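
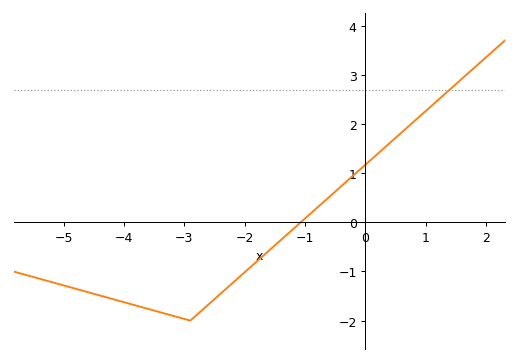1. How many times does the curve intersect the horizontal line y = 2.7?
1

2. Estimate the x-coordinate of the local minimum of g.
-2.8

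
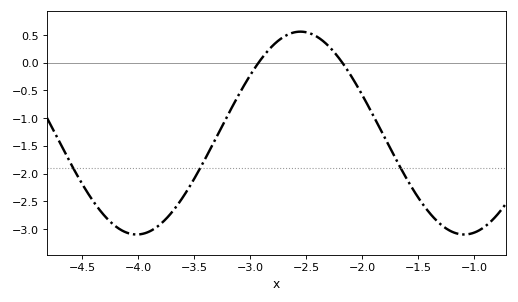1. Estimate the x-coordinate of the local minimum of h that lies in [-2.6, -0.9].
-1.1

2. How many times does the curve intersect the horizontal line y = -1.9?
3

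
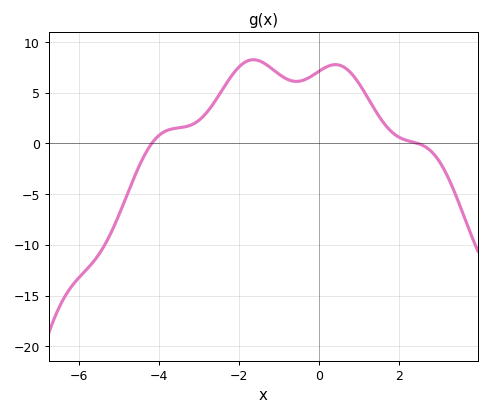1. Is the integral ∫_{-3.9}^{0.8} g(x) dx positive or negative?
positive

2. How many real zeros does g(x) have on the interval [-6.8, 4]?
2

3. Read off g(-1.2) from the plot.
7.42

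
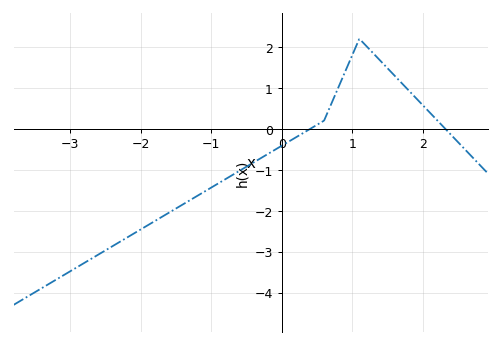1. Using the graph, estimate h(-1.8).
-2.25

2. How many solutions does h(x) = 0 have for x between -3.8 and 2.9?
2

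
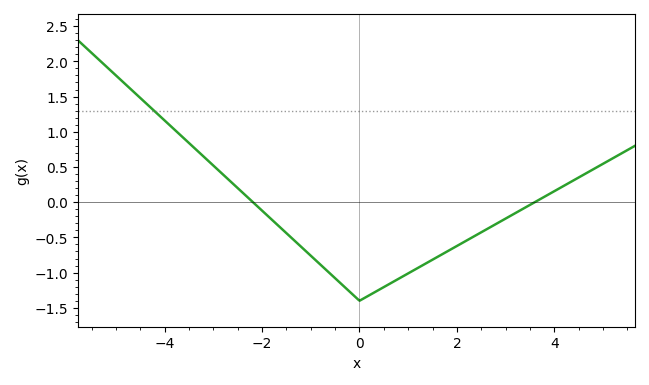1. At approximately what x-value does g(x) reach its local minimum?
0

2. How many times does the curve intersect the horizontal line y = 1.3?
1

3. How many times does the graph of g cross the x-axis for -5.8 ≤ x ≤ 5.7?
2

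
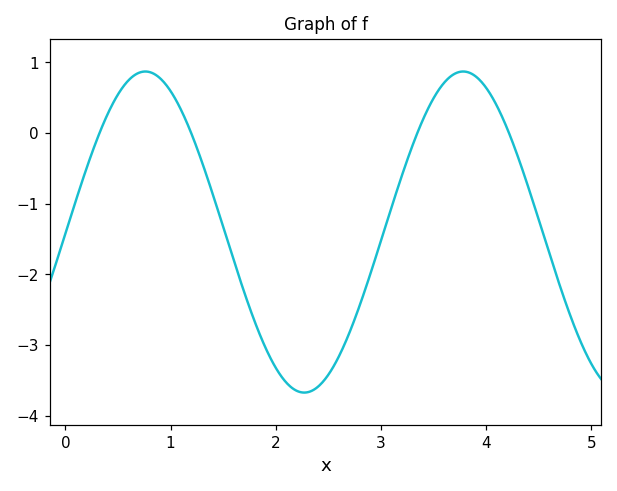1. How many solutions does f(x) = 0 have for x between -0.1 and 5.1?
4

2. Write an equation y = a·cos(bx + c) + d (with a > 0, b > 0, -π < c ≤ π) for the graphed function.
y = 2.27cos(2.1x - 1.6) - 1.4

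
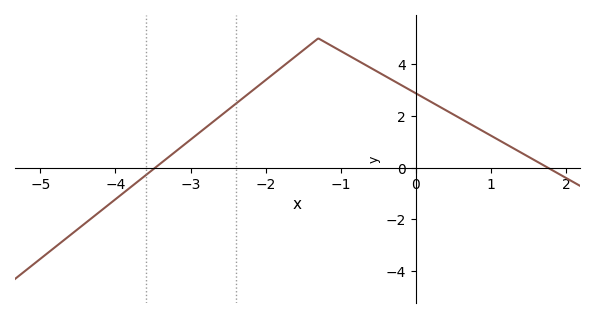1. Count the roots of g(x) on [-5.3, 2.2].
2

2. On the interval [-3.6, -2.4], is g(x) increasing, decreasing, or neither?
increasing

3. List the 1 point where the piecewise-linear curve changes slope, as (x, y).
(-1.3, 5)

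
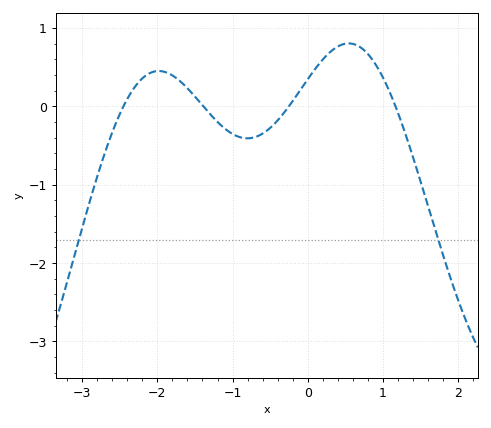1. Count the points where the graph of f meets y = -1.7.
2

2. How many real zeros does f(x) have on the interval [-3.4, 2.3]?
4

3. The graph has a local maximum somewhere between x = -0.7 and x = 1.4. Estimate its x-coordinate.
0.543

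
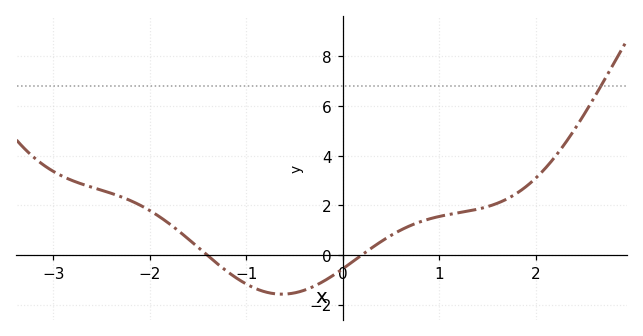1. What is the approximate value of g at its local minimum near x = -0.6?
-1.6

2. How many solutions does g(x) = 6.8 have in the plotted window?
1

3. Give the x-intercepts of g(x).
-1.4, 0.2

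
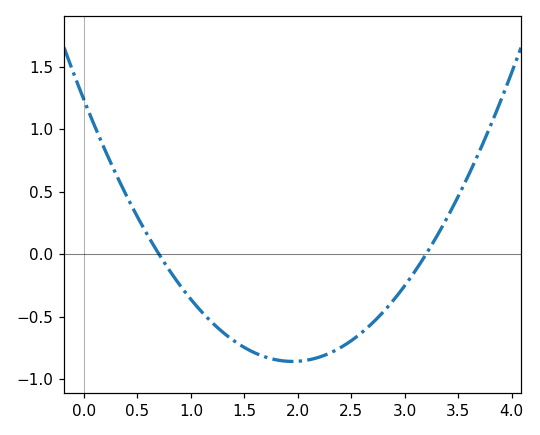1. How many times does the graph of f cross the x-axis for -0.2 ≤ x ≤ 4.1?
2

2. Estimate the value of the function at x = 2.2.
-0.825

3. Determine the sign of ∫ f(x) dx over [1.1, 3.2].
negative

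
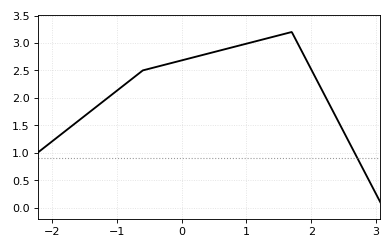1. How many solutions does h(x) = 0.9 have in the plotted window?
1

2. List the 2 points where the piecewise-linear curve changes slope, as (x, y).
(-0.6, 2.5); (1.7, 3.2)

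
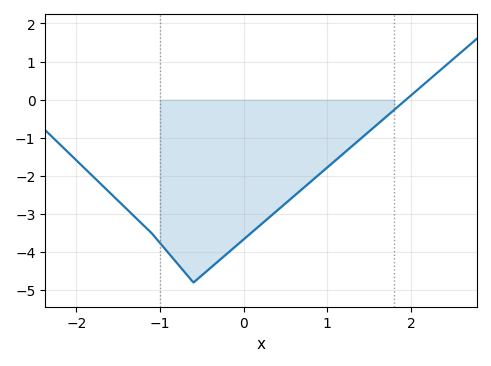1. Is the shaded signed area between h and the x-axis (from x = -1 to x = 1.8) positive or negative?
negative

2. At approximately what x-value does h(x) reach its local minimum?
-0.6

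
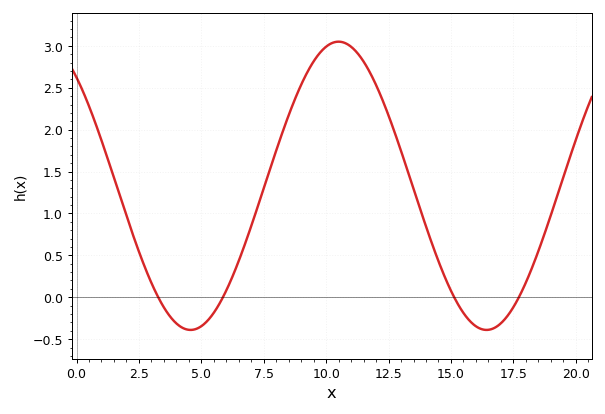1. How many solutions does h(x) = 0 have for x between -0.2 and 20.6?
4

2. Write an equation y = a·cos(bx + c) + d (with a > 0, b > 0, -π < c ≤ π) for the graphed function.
y = 1.72cos(0.53x + 0.72) + 1.33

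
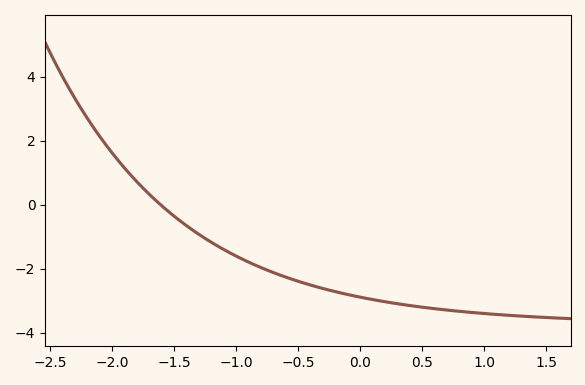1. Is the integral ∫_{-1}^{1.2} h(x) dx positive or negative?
negative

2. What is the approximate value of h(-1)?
-1.61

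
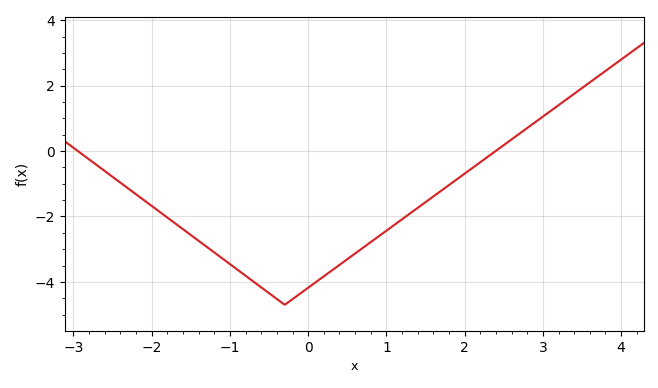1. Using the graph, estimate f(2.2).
-0.342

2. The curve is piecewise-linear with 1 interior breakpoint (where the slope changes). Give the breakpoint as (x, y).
(-0.3, -4.7)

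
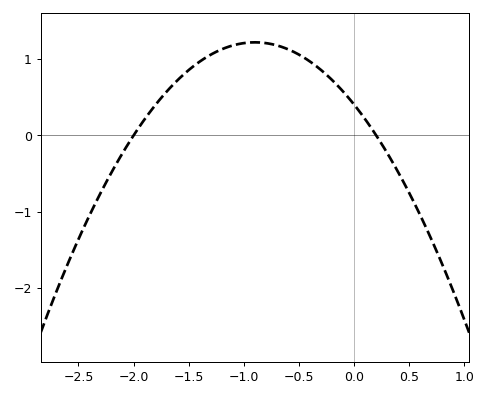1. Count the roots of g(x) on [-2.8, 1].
2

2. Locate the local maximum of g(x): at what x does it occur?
-0.9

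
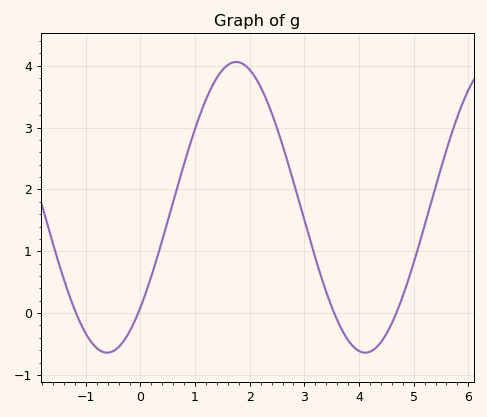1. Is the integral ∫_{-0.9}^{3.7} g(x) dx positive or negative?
positive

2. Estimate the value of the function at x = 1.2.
3.5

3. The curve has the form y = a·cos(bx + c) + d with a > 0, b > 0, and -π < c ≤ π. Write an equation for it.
y = 2.35cos(1.3x - 2.3) + 1.71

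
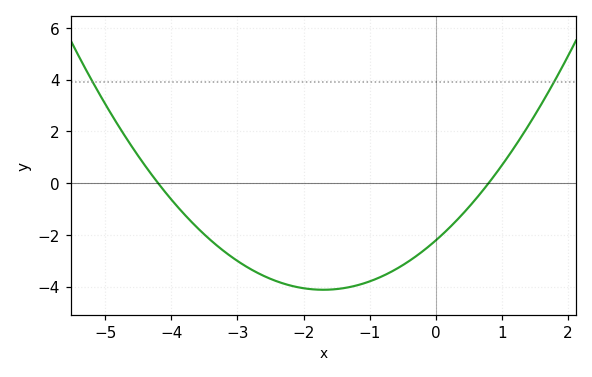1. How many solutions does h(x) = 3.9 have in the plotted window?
2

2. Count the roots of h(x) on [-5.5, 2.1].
2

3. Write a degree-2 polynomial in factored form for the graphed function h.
y = 0.66(x + 4.2)(x - 0.8)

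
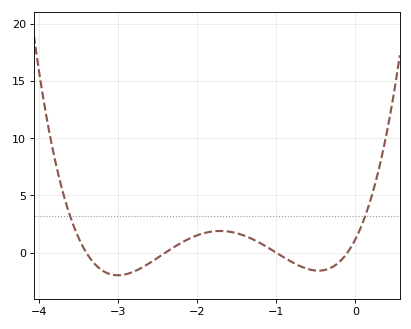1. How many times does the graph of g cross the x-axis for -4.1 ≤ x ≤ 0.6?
4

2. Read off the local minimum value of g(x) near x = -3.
-2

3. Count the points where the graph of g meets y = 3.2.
2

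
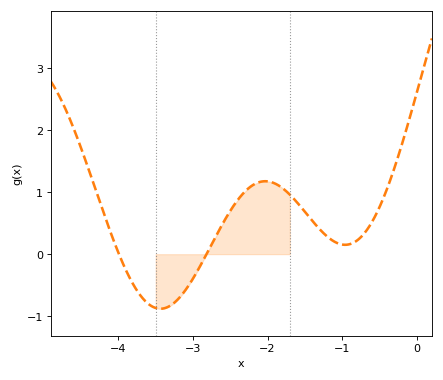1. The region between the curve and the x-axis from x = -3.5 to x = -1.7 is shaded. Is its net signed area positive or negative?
positive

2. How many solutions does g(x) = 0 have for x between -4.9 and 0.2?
2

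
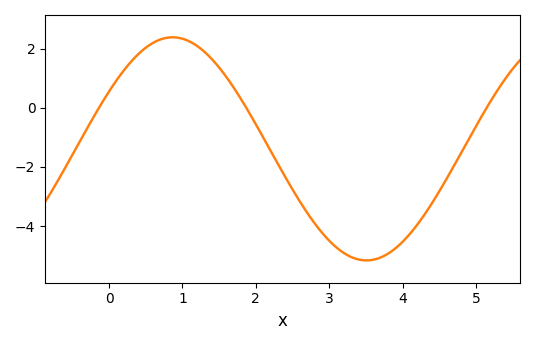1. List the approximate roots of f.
-0.136, 1.87, 5.14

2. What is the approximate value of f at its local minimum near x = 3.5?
-5.16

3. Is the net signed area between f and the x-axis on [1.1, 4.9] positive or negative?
negative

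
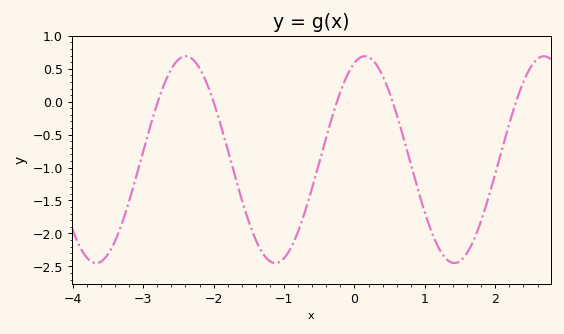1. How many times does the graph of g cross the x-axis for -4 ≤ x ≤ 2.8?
5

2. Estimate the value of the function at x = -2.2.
0.5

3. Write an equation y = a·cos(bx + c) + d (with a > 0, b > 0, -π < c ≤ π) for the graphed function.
y = 1.57cos(2.5x - 0.36) - 0.88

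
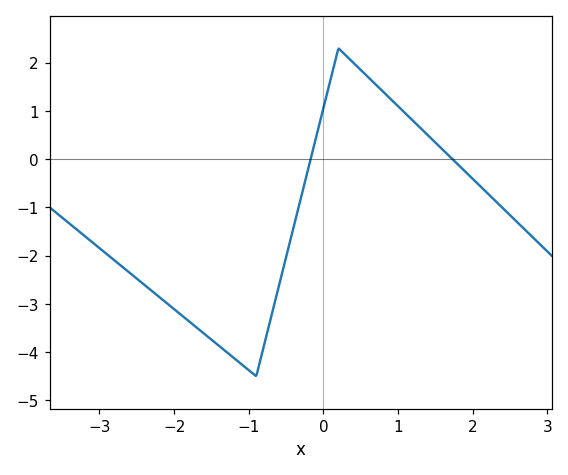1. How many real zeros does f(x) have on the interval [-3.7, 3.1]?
2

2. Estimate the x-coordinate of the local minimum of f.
-0.9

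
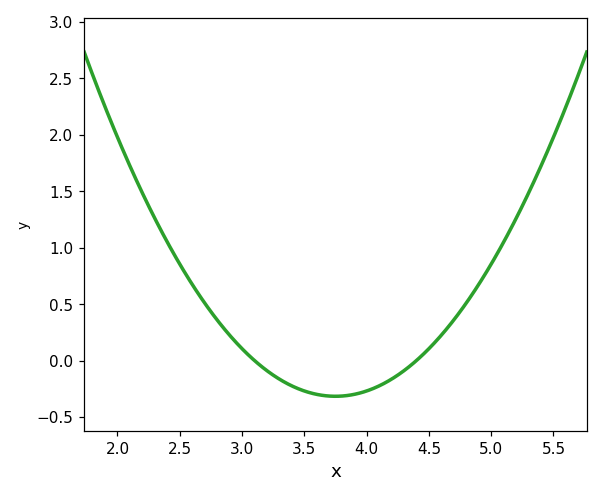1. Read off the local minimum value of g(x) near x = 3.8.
-0.317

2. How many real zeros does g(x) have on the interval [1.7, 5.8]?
2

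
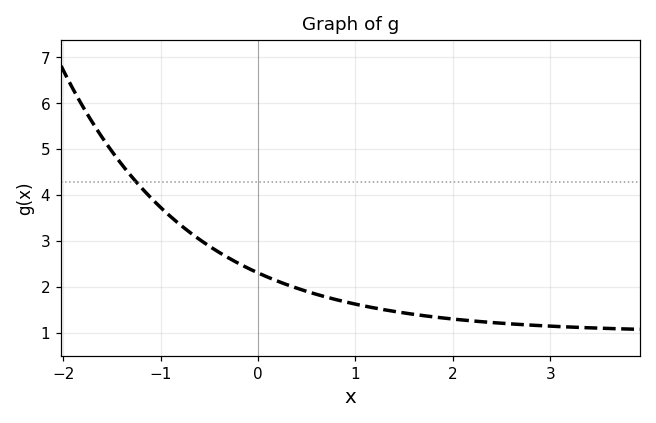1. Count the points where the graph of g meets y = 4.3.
1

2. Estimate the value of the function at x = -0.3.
2.6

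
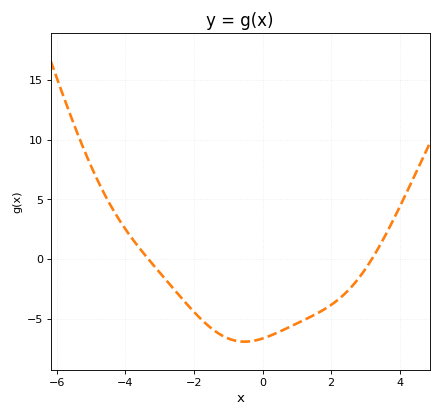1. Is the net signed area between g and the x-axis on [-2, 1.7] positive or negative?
negative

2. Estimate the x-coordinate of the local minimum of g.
-0.526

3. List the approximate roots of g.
-3.33, 3.19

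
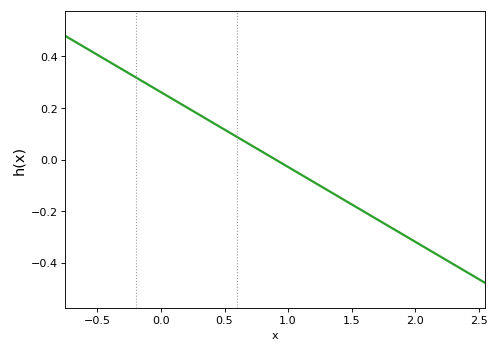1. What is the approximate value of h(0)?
0.26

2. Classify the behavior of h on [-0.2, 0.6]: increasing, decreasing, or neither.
decreasing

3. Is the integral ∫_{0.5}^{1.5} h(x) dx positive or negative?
negative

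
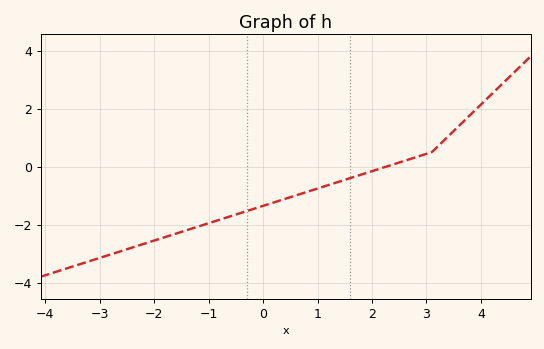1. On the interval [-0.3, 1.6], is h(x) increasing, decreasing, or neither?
increasing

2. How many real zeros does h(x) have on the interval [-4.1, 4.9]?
1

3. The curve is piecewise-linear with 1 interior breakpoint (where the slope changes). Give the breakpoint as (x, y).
(3.1, 0.5)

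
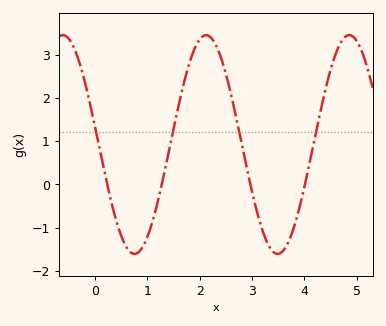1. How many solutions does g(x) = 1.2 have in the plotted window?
4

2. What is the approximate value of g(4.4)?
2.2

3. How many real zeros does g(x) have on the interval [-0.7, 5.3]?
4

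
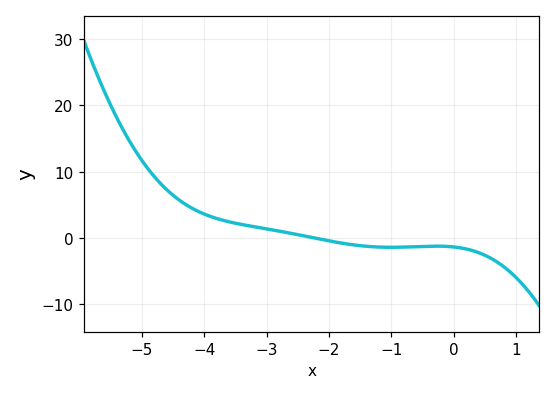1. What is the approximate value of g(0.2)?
-1.67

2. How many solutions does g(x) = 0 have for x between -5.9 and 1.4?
1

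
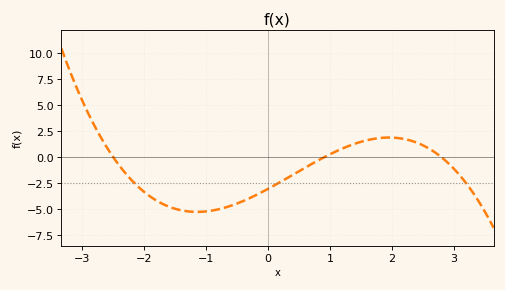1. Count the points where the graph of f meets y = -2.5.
3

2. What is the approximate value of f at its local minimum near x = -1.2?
-5.2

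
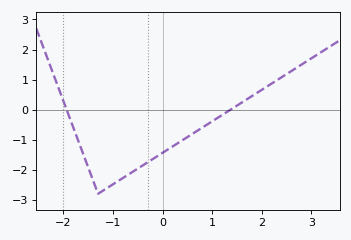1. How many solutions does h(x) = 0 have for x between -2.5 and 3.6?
2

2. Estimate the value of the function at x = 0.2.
-1.23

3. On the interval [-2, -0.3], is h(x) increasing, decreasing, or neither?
neither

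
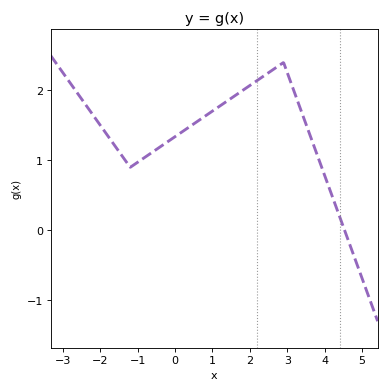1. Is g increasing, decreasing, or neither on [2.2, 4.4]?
neither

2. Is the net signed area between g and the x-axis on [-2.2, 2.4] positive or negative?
positive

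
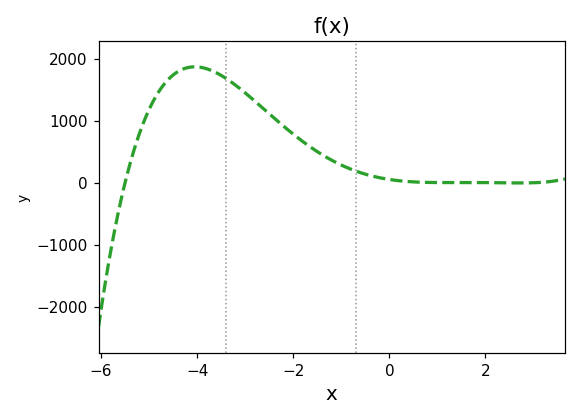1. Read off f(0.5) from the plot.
0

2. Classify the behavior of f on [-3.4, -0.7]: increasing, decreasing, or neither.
decreasing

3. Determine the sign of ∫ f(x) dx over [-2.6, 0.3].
positive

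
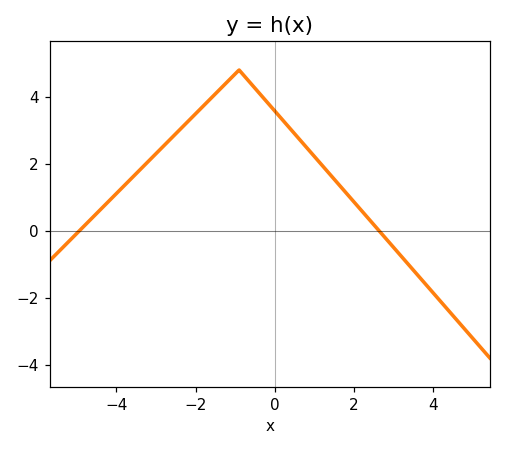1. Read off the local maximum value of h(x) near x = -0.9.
4.8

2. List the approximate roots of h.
-5, 2.6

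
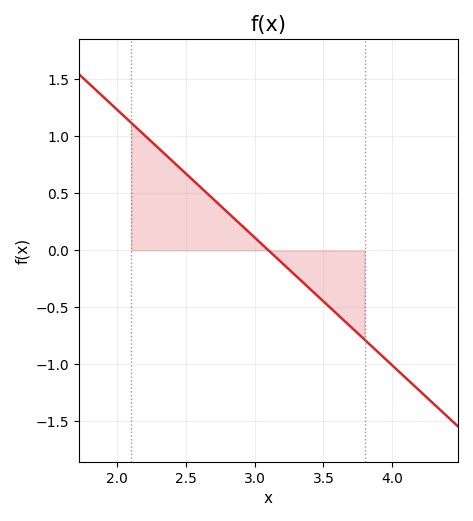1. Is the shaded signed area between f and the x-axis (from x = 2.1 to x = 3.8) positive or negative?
positive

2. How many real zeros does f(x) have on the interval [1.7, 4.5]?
1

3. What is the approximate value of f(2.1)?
1.1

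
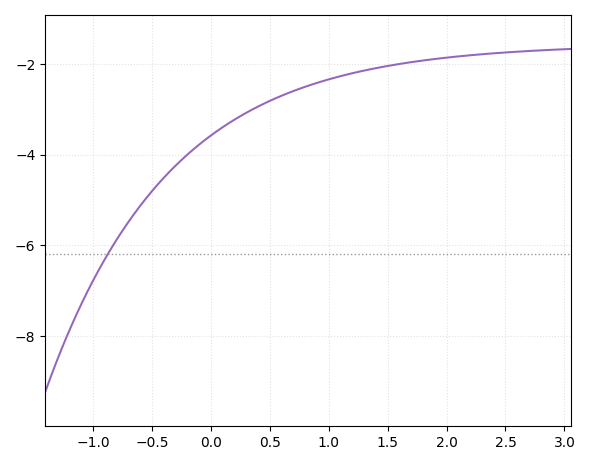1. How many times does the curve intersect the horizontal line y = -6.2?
1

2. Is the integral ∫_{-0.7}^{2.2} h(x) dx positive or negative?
negative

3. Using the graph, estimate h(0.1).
-3.4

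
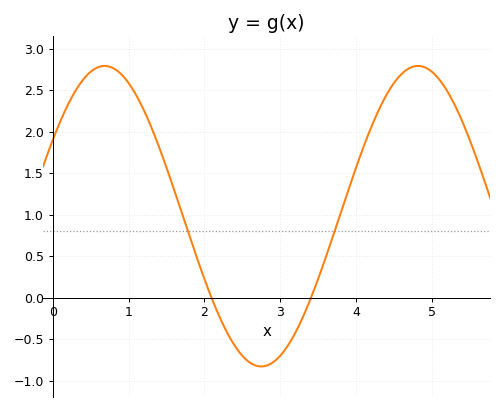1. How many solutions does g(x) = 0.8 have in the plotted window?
2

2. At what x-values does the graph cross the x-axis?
2.09, 3.41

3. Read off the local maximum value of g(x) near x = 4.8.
2.79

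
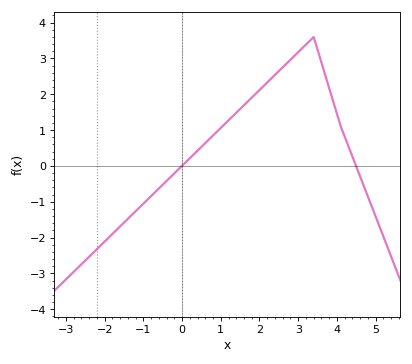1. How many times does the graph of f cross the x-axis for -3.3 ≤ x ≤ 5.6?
2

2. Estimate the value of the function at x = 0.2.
0.2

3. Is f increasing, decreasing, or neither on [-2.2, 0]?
increasing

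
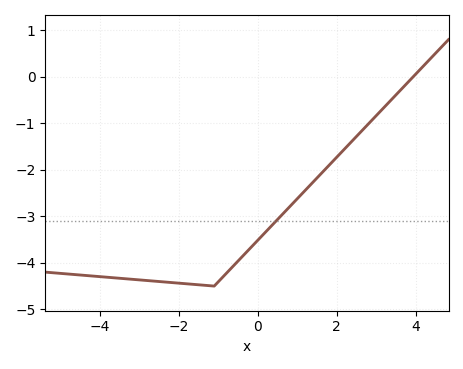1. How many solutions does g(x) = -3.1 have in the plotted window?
1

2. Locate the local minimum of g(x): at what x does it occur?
-1.1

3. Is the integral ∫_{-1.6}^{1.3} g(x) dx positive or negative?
negative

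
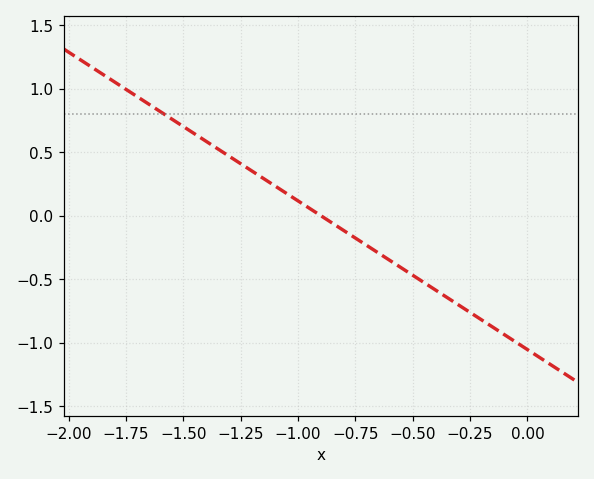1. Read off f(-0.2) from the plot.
-0.8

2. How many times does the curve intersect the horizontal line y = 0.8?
1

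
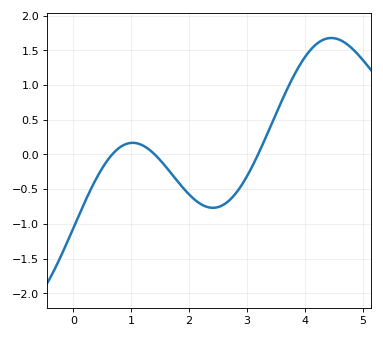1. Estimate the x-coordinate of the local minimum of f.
2.4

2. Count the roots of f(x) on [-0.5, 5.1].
3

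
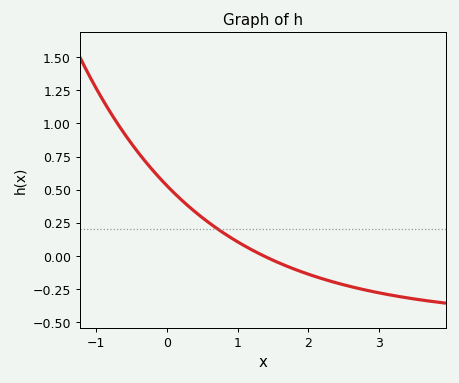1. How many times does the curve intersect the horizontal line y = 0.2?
1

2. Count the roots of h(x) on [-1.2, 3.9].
1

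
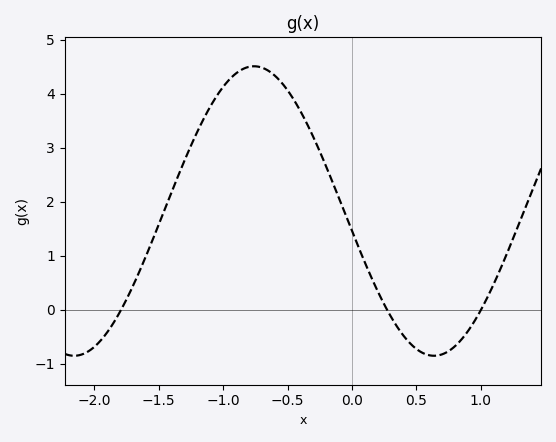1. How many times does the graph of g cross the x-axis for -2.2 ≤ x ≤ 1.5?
3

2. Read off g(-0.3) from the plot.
3.2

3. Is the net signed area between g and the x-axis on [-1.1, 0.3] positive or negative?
positive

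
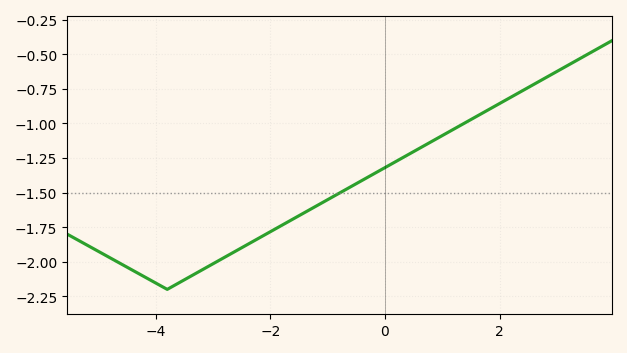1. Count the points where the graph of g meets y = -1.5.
1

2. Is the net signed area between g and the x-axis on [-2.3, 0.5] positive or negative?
negative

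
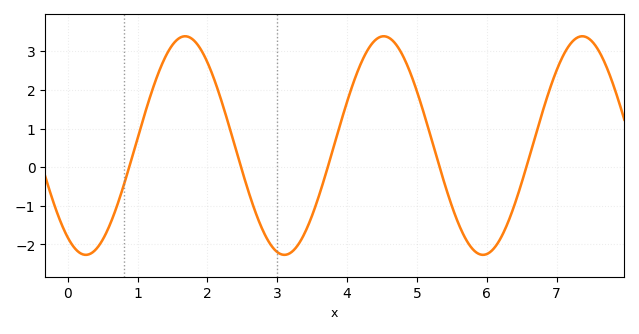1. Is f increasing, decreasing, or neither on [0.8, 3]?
neither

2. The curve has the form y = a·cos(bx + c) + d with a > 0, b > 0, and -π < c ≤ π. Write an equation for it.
y = 2.83cos(2.2x + 2.6) + 0.56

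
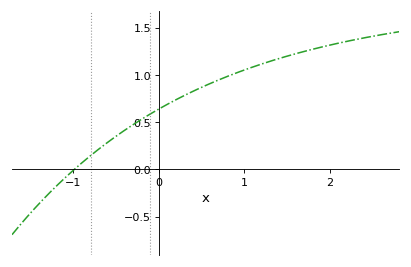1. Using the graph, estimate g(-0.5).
0.35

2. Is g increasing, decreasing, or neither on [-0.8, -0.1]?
increasing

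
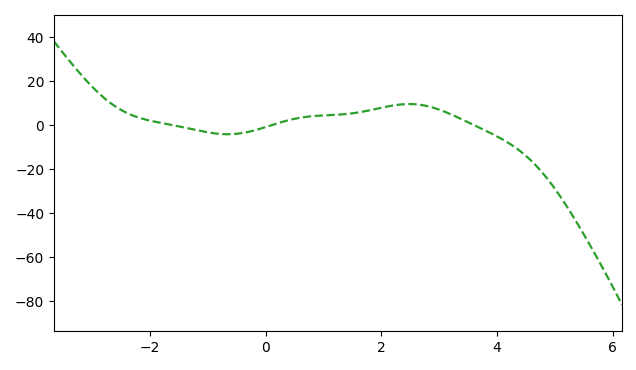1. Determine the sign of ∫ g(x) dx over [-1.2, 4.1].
positive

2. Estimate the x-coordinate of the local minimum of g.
-0.6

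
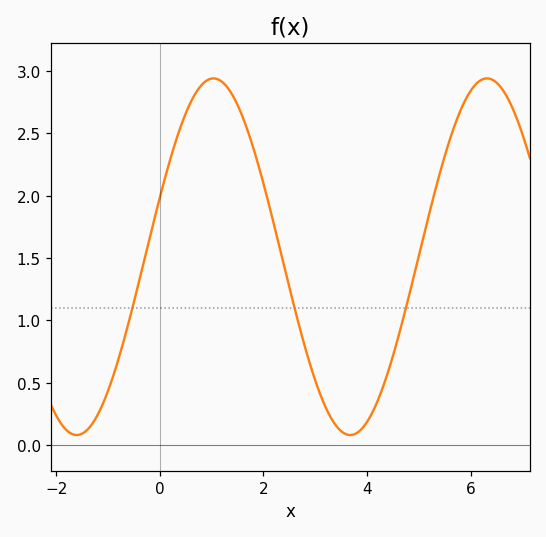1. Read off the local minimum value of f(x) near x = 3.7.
0.1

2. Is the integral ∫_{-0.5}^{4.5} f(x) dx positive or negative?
positive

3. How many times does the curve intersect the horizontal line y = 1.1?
3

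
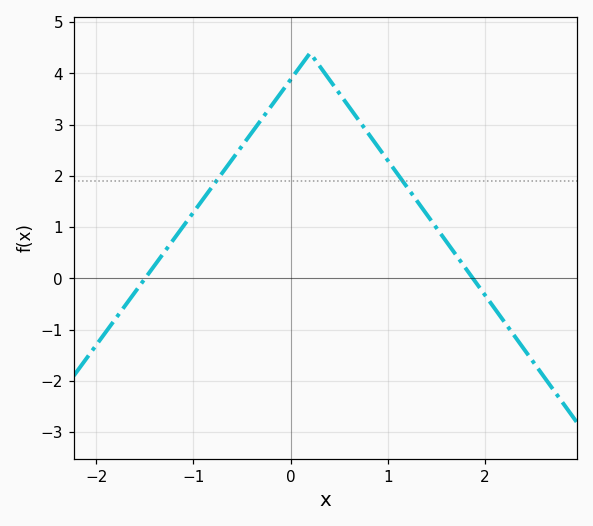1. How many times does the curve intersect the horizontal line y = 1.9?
2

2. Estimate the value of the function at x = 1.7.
0.5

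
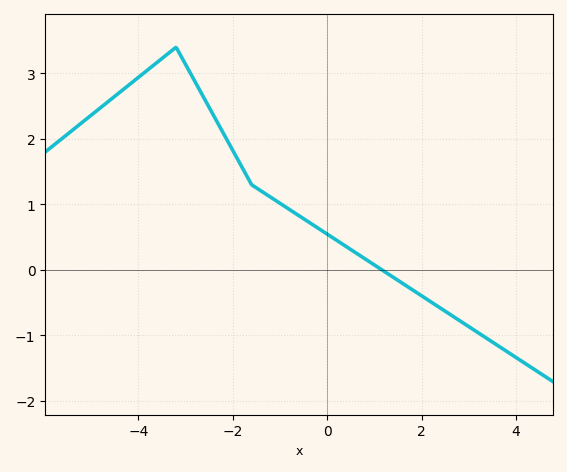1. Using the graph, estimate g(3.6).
-1.1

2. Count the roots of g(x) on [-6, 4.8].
1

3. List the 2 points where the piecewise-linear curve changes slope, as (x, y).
(-3.2, 3.4); (-1.6, 1.3)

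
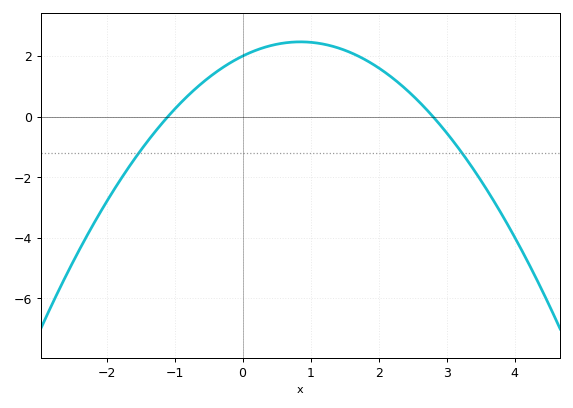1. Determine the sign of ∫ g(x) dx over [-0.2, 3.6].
positive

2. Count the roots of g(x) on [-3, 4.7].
2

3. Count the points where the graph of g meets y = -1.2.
2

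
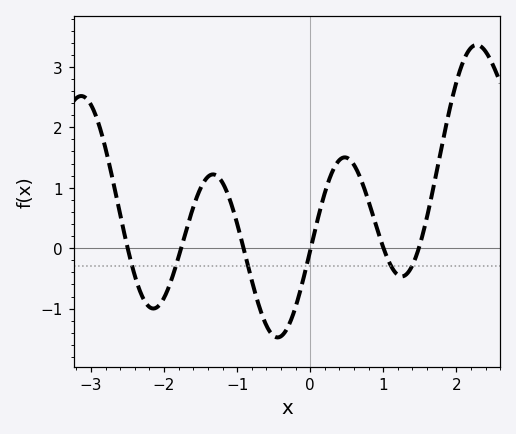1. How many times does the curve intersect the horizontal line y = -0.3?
6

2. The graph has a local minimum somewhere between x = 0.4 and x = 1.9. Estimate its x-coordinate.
1.3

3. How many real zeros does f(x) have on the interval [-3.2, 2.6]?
6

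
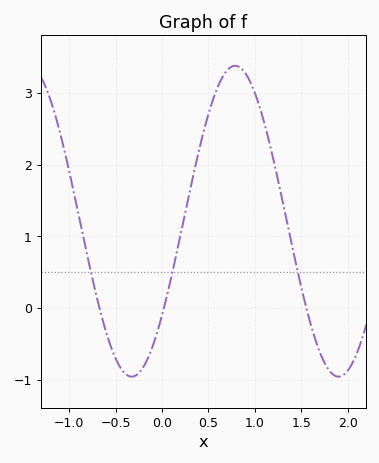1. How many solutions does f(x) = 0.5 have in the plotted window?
3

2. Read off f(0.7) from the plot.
3.3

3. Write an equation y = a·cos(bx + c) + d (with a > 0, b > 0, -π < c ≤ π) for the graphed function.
y = 2.17cos(2.8x - 2.2) + 1.21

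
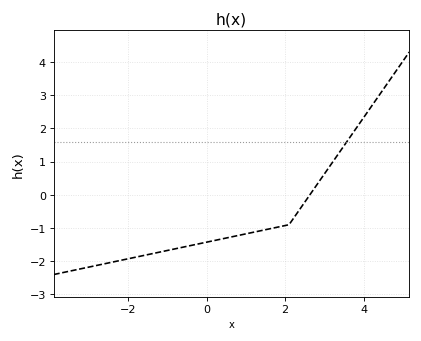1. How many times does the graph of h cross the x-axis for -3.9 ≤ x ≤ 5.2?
1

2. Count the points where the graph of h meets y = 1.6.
1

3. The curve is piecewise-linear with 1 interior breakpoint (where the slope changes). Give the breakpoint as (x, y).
(2.1, -0.9)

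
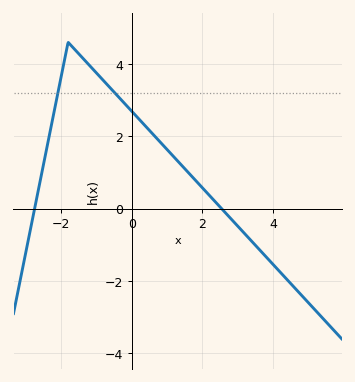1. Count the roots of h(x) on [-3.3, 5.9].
2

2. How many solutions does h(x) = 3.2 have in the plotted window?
2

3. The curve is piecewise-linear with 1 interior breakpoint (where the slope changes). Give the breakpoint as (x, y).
(-1.8, 4.6)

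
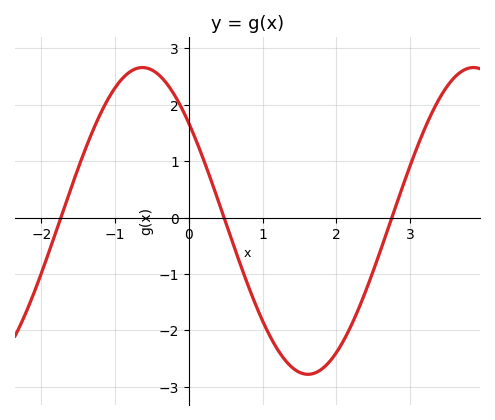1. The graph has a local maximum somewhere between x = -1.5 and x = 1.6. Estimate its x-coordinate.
-0.63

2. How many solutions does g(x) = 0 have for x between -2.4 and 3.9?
3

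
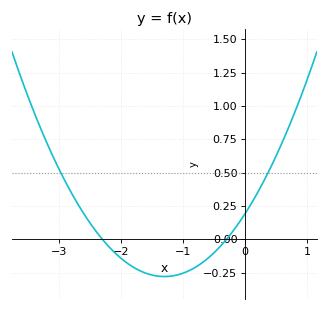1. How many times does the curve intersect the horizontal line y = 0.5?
2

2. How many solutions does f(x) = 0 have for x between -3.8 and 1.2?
2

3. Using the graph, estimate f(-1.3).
-0.28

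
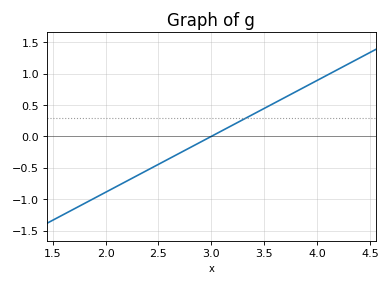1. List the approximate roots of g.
3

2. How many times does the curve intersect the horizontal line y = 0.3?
1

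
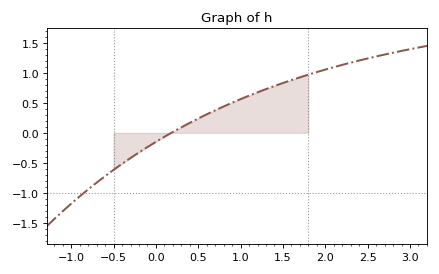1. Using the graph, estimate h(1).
0.55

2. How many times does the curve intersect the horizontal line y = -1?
1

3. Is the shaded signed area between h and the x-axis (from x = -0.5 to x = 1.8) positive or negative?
positive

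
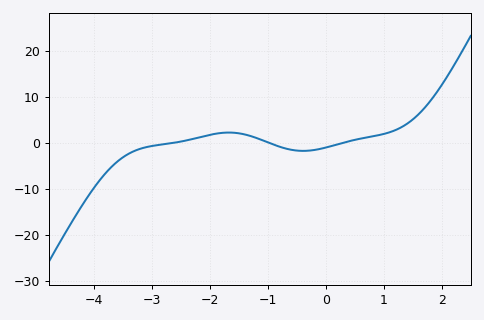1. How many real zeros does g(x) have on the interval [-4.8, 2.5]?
3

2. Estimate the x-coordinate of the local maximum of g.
-1.7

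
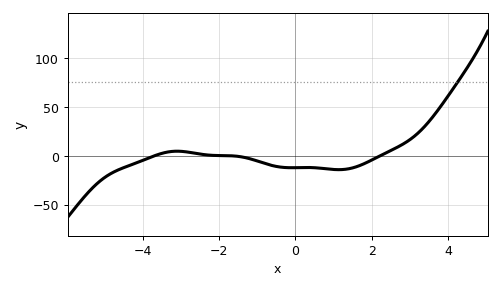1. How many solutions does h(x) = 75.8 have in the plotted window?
1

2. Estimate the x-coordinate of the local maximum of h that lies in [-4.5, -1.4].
-3.1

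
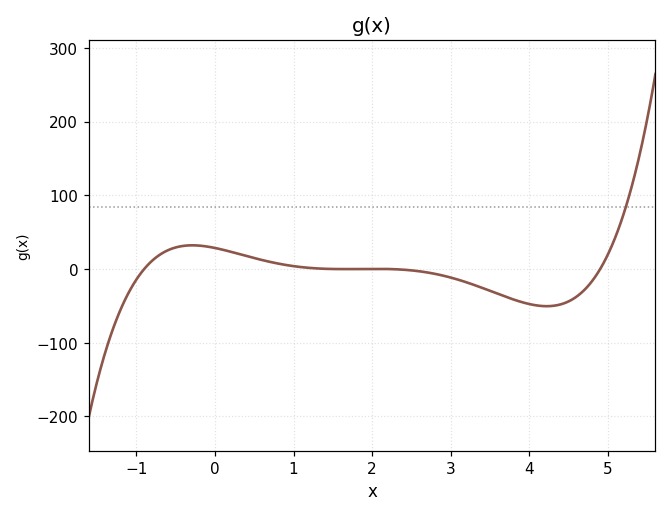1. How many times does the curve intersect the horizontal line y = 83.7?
1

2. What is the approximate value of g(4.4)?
-47.9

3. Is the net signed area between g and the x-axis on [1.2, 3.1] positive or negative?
negative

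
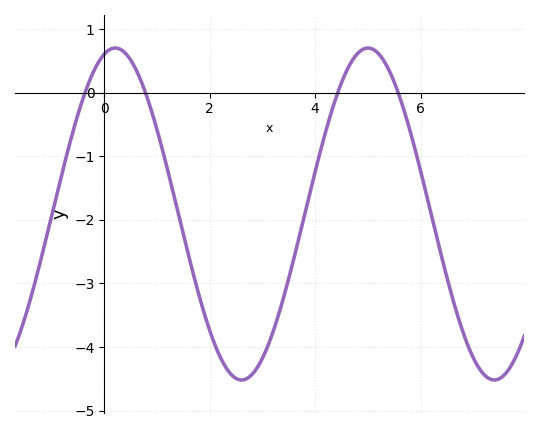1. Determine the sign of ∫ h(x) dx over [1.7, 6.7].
negative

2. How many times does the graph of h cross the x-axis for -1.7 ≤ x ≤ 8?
4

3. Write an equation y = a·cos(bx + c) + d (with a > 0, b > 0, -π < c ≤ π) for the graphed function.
y = 2.61cos(1.31x - 0.27) - 1.91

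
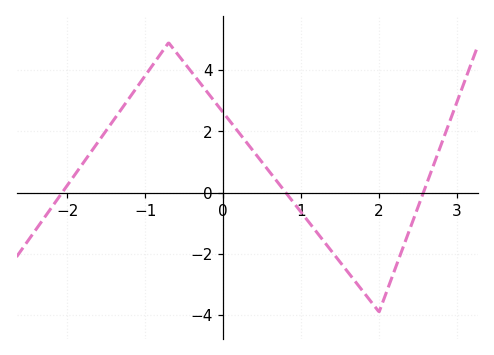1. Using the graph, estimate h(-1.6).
1.67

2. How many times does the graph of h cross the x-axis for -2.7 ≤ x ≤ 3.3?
3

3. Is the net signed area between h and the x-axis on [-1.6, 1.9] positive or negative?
positive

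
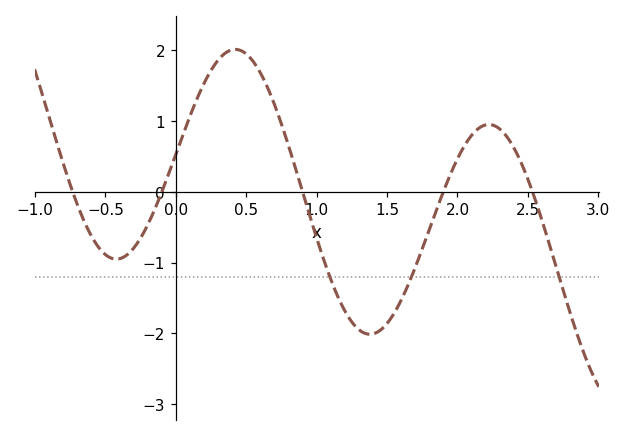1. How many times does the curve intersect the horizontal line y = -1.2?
3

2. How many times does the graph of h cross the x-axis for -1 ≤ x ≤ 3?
5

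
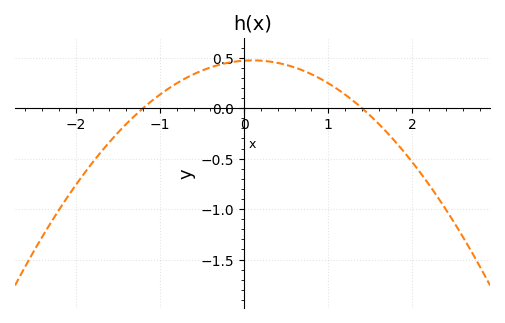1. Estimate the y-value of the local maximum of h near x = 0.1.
0.45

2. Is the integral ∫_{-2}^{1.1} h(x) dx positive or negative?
positive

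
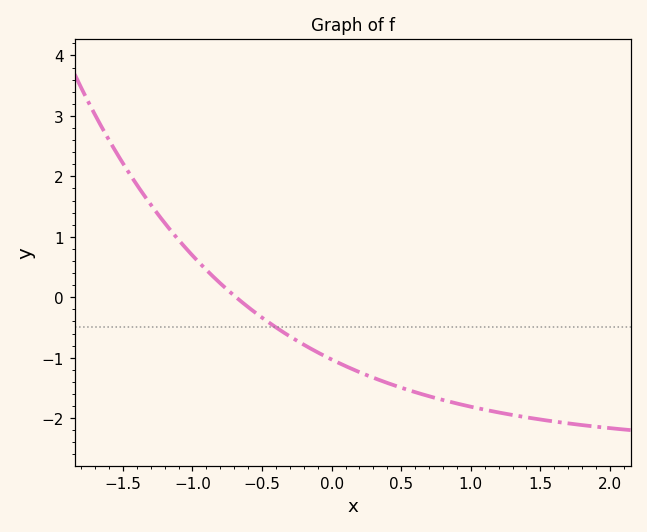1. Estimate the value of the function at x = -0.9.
0.452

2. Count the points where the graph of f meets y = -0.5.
1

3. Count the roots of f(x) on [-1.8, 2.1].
1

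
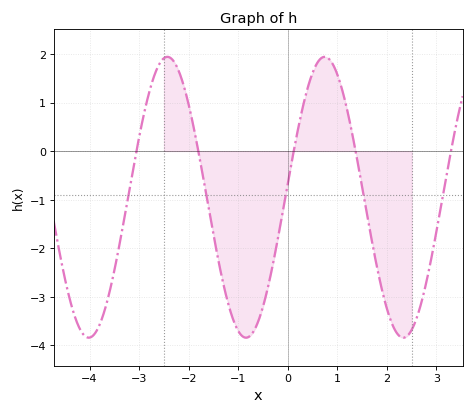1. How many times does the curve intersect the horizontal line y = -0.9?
5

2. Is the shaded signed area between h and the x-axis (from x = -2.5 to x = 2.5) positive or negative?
negative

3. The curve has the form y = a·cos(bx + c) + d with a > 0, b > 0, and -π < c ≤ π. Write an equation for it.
y = 2.89cos(1.98x - 1.47) - 0.95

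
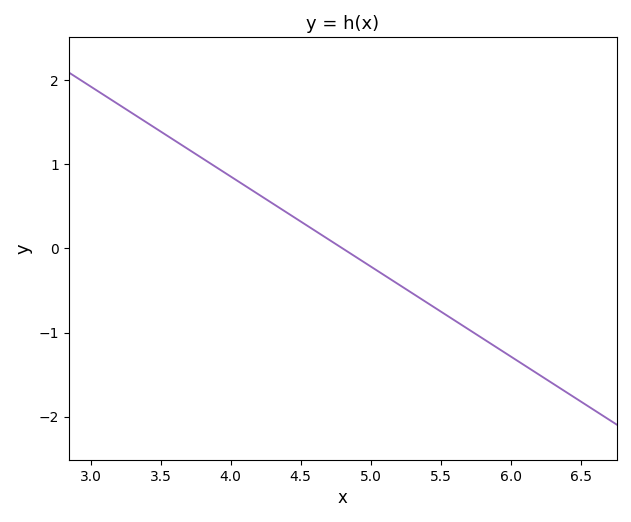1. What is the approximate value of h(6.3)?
-1.61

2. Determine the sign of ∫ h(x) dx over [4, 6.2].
negative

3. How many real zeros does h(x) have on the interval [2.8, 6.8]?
1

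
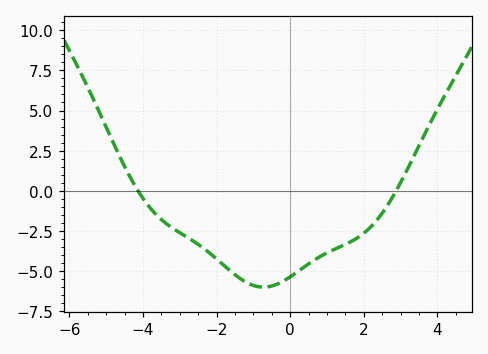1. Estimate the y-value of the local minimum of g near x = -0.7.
-6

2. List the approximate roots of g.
-4.2, 2.8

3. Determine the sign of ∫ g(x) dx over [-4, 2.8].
negative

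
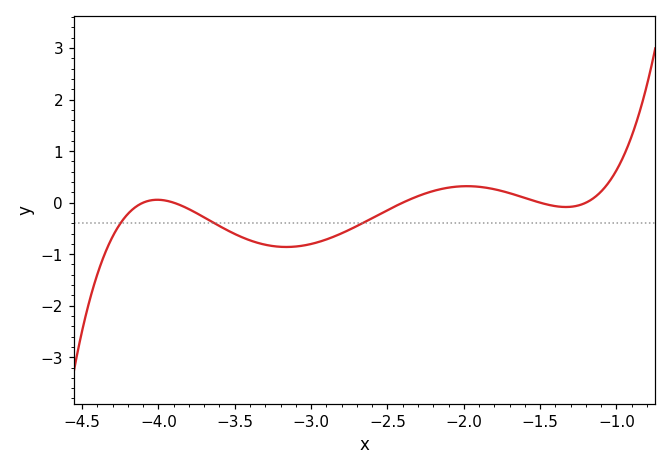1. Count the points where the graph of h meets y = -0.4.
3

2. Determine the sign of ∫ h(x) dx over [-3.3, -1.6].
negative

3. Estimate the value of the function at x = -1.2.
0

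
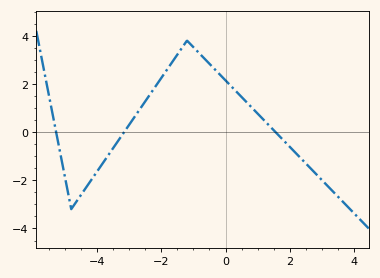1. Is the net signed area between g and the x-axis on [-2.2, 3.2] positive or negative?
positive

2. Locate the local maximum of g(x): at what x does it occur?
-1.2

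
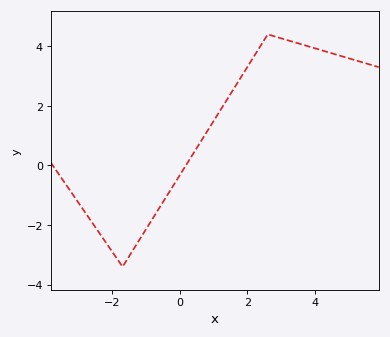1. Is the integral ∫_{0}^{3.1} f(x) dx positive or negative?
positive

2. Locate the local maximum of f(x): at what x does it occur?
2.6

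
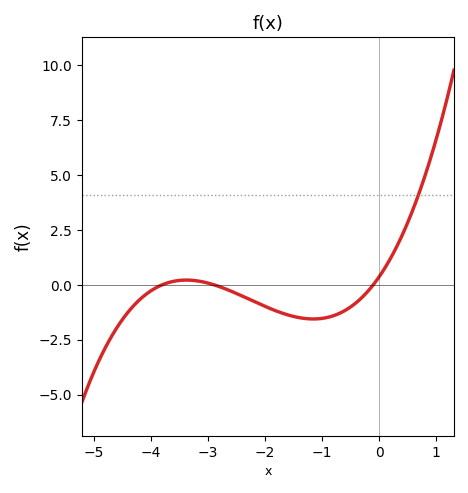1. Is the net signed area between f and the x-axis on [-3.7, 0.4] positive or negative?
negative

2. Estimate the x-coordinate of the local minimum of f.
-1.2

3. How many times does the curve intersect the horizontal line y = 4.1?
1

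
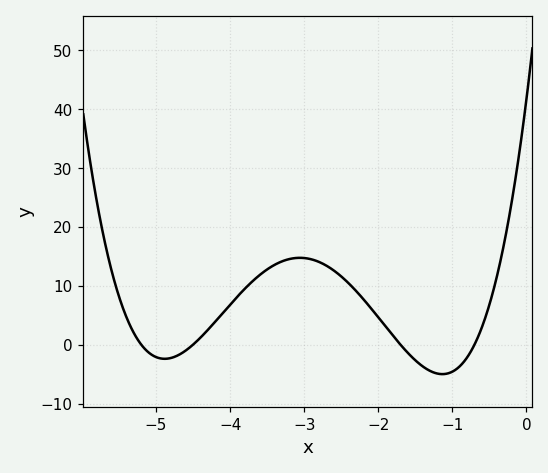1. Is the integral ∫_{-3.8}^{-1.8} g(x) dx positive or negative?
positive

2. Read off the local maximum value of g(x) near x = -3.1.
15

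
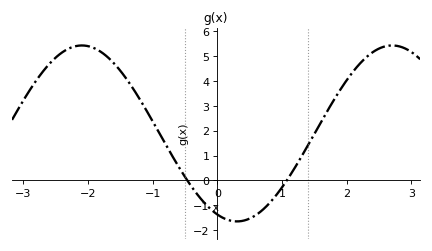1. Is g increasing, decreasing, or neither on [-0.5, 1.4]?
neither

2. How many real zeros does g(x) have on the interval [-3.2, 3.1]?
2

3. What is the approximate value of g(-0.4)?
-0.2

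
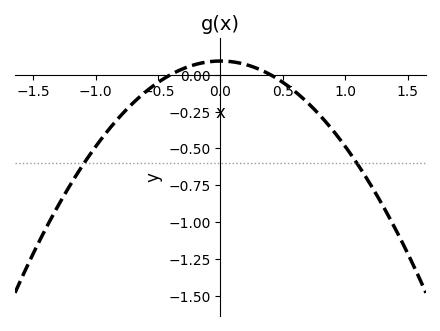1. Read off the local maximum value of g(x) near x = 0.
0.093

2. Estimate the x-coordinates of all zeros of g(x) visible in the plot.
-0.4, 0.4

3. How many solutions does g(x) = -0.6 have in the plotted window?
2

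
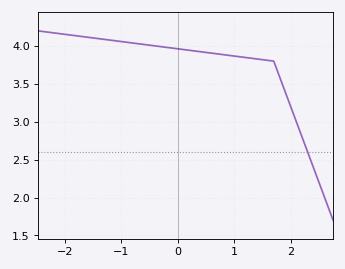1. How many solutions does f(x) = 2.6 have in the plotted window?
1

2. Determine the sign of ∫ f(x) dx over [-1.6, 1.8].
positive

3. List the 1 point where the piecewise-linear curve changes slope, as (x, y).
(1.7, 3.8)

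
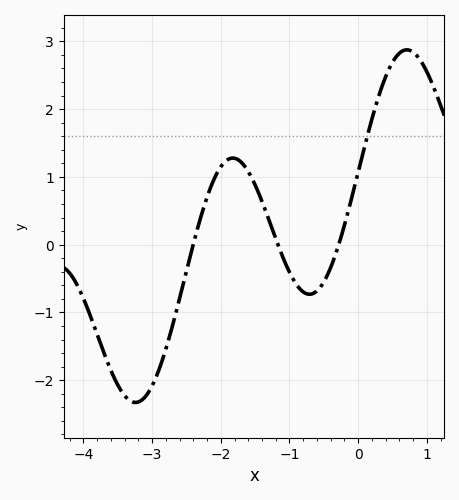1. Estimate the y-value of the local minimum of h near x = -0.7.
-0.7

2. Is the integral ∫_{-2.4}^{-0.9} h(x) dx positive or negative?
positive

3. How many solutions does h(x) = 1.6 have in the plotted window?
1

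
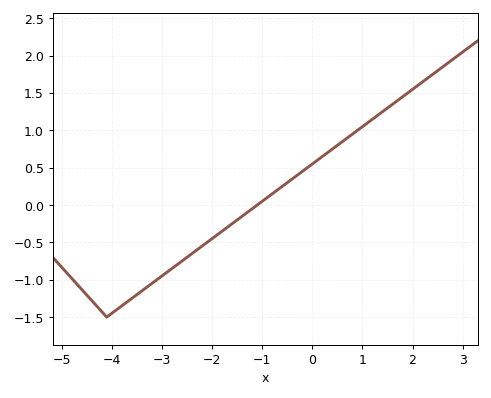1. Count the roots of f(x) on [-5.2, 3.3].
1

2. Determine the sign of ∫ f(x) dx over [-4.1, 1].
negative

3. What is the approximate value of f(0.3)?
0.7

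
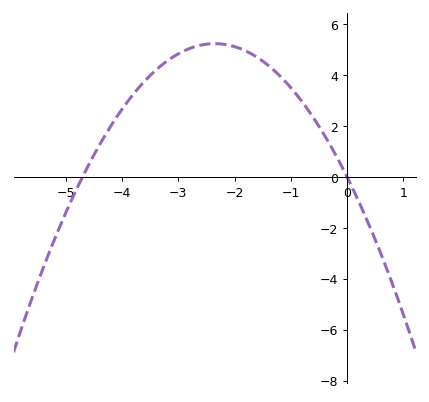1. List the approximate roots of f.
-4.7, 0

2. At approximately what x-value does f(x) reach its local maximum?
-2.4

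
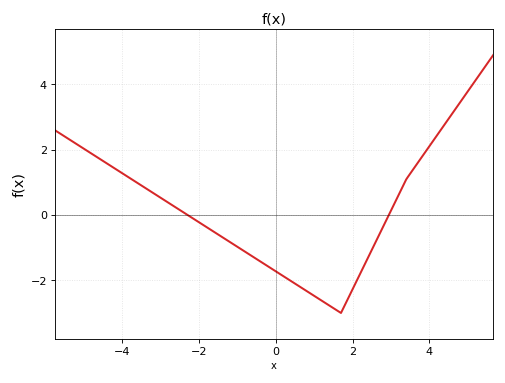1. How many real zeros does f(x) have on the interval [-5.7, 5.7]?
2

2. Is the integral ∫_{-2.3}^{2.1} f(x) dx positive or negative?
negative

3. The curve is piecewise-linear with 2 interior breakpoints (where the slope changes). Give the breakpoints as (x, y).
(1.7, -3); (3.4, 1.1)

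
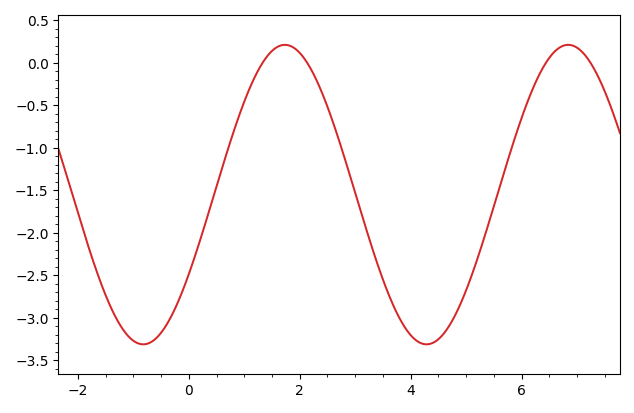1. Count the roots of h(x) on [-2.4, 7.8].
4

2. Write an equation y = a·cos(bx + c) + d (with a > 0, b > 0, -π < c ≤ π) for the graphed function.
y = 1.76cos(1.23x - 2.13) - 1.55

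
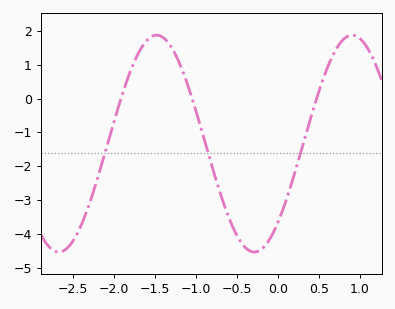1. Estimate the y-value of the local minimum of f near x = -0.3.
-4.5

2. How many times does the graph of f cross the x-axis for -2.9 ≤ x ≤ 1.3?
3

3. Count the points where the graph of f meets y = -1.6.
3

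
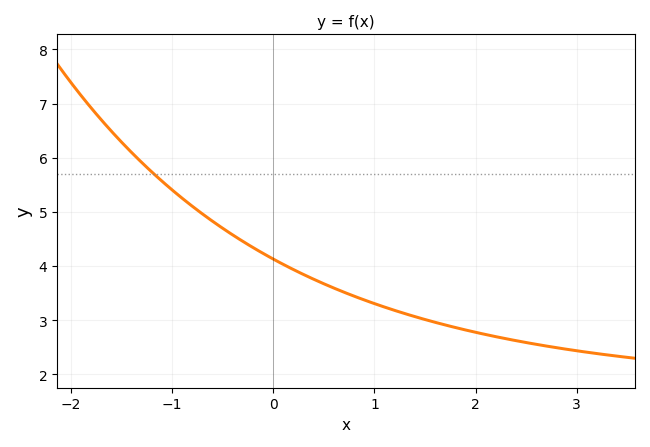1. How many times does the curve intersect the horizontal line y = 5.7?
1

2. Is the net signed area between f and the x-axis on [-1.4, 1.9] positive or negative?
positive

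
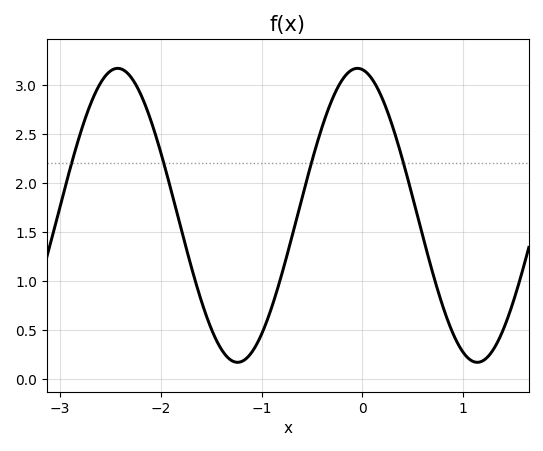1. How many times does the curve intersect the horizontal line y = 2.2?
4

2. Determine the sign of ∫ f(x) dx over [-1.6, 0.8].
positive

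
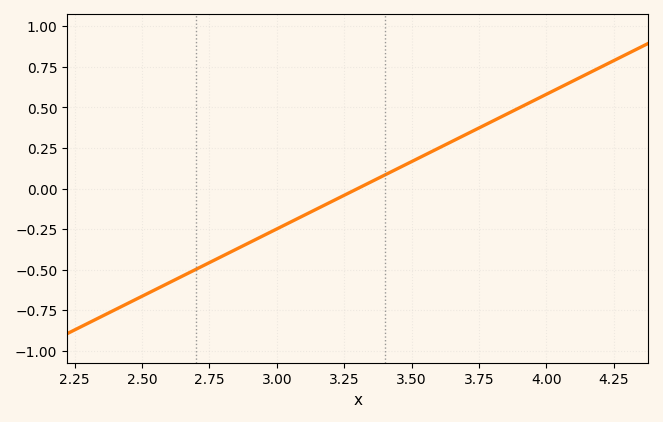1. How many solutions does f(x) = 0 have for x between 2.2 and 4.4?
1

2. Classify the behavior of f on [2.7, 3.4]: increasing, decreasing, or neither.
increasing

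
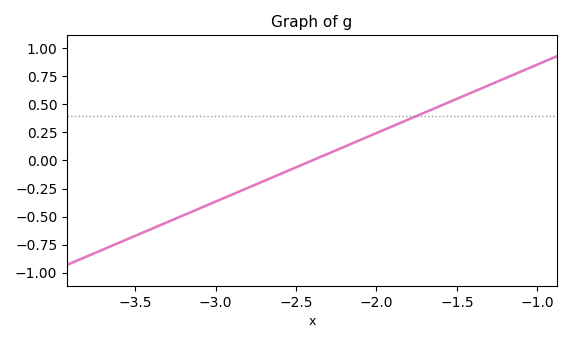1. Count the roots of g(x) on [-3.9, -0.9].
1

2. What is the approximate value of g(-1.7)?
0.45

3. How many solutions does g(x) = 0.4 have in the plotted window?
1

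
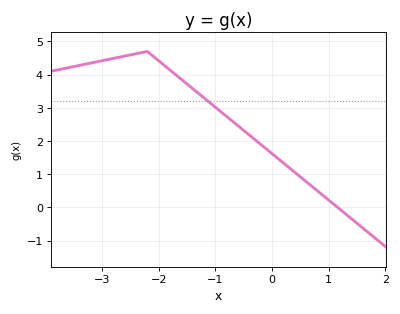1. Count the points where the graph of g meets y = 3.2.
1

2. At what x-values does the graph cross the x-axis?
1.2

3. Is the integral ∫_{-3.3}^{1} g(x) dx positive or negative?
positive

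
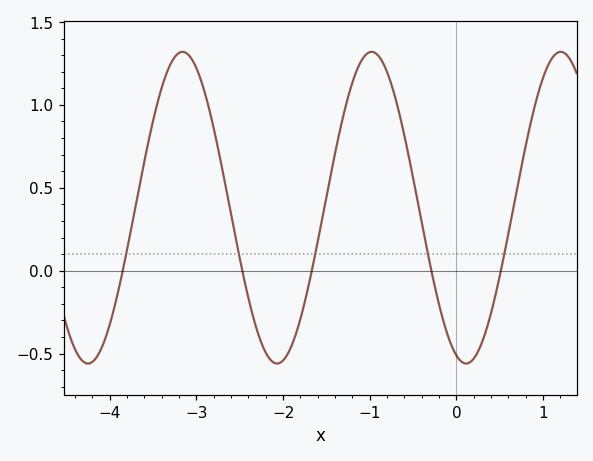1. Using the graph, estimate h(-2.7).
0.6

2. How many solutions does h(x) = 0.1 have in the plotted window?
5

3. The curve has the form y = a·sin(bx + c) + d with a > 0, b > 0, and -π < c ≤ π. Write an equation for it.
y = 0.94sin(2.9x - 1.9) + 0.38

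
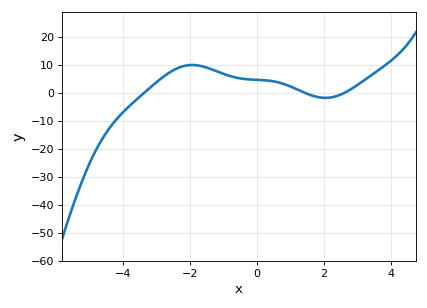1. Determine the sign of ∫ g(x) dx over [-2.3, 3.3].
positive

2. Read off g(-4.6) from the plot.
-16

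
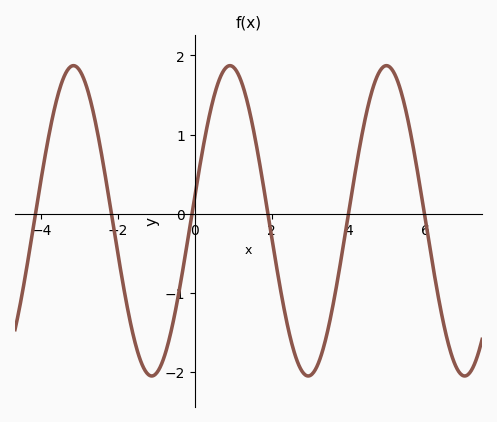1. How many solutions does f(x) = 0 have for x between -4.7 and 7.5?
6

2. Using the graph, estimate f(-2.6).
1.18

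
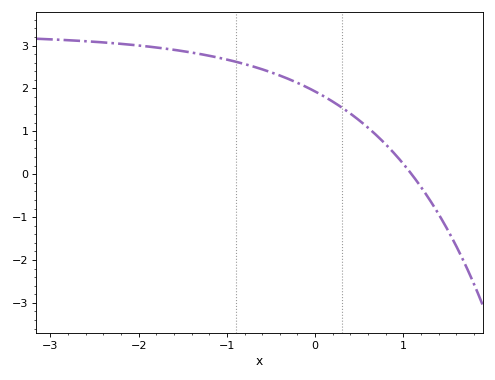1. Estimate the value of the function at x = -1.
2.7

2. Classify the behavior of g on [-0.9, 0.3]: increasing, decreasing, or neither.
decreasing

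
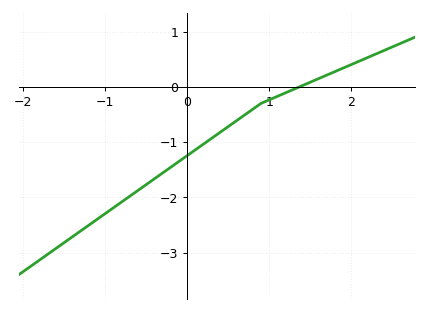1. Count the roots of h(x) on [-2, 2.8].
1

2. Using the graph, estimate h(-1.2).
-2.5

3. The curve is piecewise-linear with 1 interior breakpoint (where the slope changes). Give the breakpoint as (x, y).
(0.9, -0.3)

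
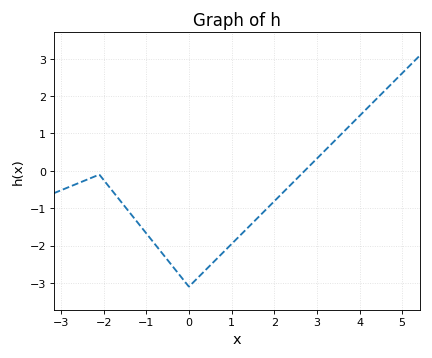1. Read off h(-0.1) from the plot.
-3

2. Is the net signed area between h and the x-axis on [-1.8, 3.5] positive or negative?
negative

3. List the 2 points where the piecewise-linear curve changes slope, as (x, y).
(-2.1, -0.1); (0, -3.1)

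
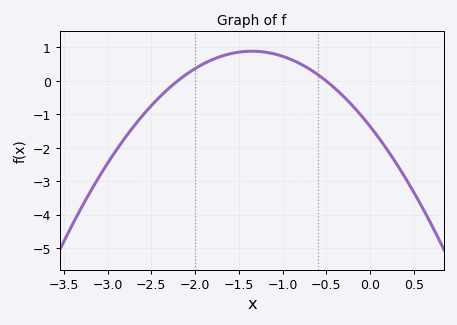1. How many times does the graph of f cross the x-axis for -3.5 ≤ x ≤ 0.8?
2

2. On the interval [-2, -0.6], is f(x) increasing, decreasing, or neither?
neither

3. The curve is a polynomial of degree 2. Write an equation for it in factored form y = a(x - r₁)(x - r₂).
y = -1.23(x + 2.2)(x + 0.5)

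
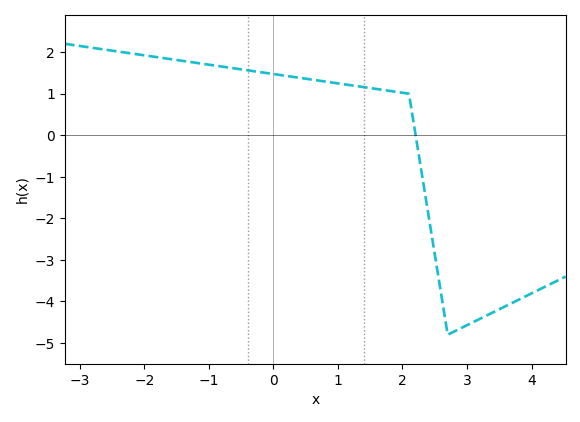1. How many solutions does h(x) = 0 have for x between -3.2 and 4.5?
1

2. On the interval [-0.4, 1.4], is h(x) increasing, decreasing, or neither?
decreasing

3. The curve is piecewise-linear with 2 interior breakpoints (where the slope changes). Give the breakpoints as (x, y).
(2.1, 1); (2.7, -4.8)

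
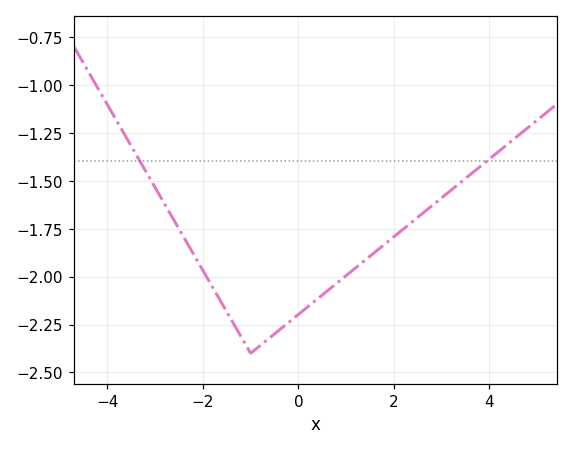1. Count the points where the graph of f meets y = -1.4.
2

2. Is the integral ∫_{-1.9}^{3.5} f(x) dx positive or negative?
negative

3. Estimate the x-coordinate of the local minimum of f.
-0.999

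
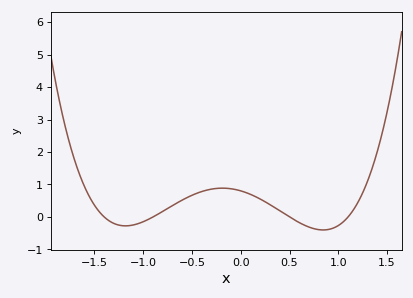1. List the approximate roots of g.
-1.4, -0.9, 0.5, 1.1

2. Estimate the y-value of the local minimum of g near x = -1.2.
-0.274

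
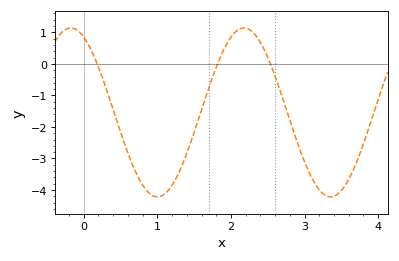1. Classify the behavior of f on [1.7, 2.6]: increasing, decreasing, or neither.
neither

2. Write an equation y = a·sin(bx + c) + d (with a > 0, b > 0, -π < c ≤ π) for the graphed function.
y = 2.68sin(2.7x + 2) - 1.54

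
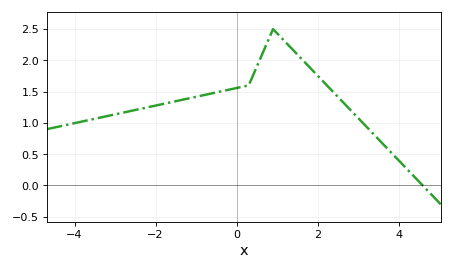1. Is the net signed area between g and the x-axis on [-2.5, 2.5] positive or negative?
positive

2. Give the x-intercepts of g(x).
4.6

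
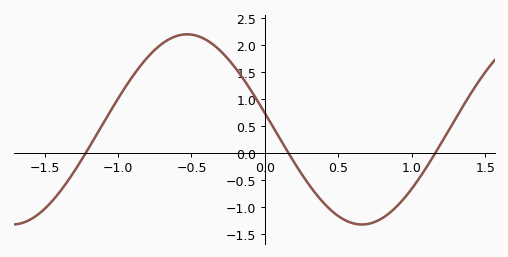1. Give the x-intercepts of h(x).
-1.2, 0.15, 1.15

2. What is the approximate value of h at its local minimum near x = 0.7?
-1.3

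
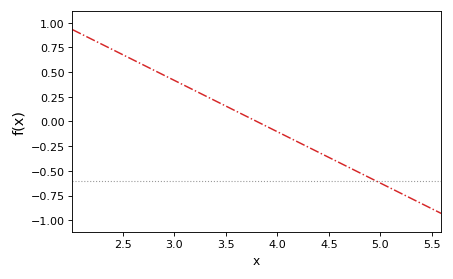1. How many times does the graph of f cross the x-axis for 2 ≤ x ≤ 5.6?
1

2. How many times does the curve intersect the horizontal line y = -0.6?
1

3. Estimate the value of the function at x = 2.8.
0.52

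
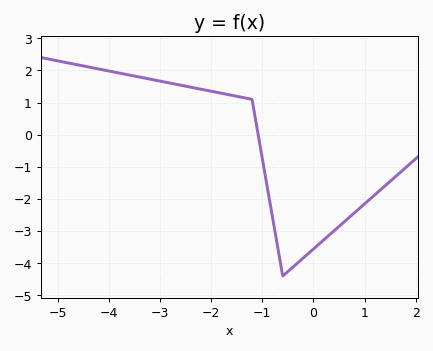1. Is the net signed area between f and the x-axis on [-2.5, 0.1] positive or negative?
negative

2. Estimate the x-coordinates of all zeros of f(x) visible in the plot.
-1.08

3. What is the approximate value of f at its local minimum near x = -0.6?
-4.4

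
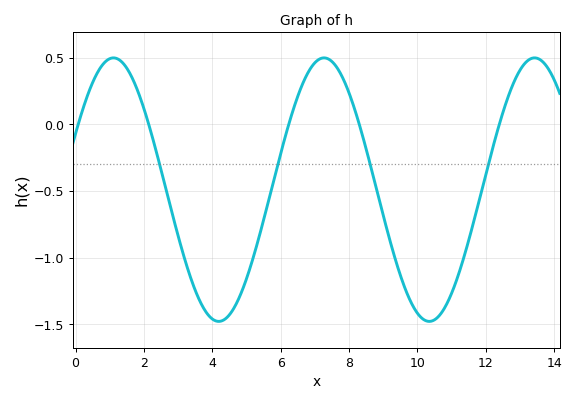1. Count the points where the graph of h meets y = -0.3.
4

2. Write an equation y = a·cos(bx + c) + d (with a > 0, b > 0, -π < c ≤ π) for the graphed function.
y = 0.99cos(1.02x - 1.13) - 0.49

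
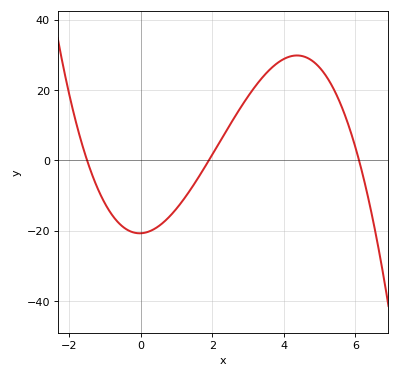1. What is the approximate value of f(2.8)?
15.2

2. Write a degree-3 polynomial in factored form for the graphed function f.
y = -1.19(x + 1.5)(x - 1.9)(x - 6.1)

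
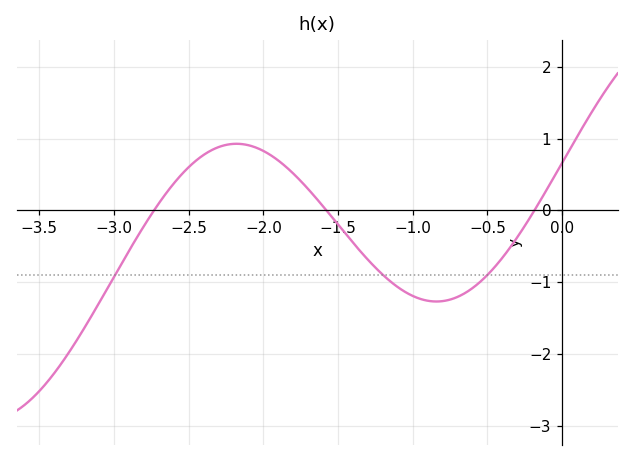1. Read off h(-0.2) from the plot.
-0.1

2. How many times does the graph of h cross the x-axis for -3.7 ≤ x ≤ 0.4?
3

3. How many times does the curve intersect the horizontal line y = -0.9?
3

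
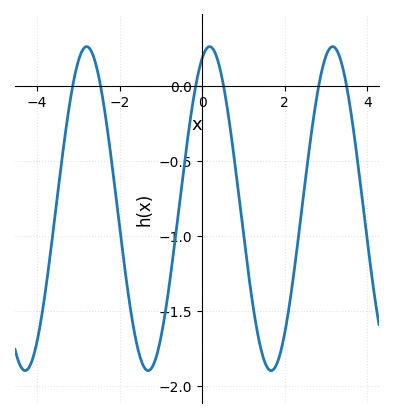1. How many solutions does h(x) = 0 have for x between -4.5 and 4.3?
6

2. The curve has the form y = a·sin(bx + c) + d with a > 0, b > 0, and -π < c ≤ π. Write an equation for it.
y = 1.08sin(2.1x + 1.2) - 0.82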